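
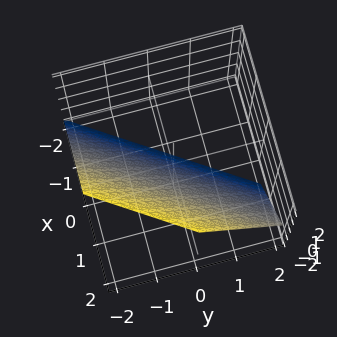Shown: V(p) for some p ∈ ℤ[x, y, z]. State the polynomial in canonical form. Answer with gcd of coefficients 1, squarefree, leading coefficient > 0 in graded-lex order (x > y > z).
Degree: the surface is flat (a plane), so deg p = 1.
From the axis intercepts and sections: one y-axis crossing is at y = -1; it crosses the z-axis at the gridline z = -1.
Putting this together gives p.

3*x - 2*y - 2*z - 2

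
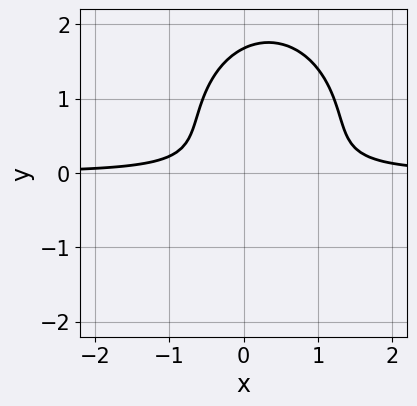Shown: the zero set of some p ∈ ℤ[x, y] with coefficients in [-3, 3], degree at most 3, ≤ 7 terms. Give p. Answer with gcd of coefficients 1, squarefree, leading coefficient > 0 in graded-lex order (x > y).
3*x^2*y + 2*y^3 - 2*x*y - 3*y^2 - 1

1. Degree: a generic line meets the curve in up to 3 points, so deg p = 3.
2. Reading off the gridlines: the curve avoids every integer x-axis point in the box.
3. Fitting integer coefficients to these (and the overall shape) gives p.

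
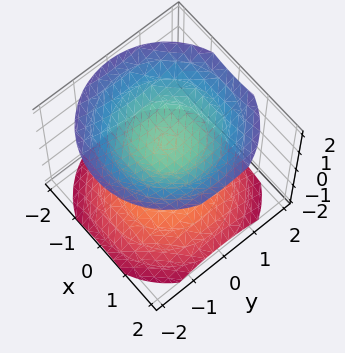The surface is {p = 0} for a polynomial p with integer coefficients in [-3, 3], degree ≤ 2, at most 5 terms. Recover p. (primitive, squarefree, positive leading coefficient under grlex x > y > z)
There are 2 components. They look like related sheets of one shape, so recover p as a whole.
Degree: two sheets facing apart; a quadric, so deg p = 2.
Symmetry: the z-axis is an axis of rotation, so x and y enter only as x² + y²; the z ↦ −z reflection is a symmetry, so z appears only in even powers.
Observable constraints: it misses every integer gridline on the x-axis; among the integer gridlines, it crosses the z-axis at z ∈ {-1, 1}.
Assembling these constraints gives the stated polynomial.

2*x^2 + 2*y^2 - 3*z^2 + 3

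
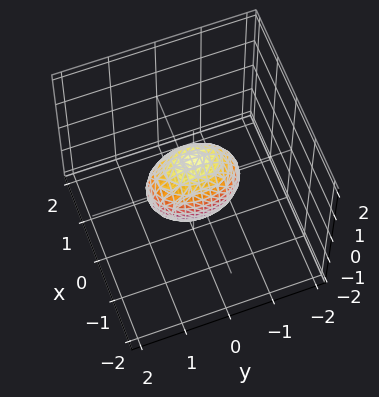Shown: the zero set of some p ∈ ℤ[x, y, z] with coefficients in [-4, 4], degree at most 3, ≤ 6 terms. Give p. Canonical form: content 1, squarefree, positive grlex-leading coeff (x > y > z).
2*x^2 + y^2 + z^2 - 1

(a) deg p = 2. A closed, bounded, convex surface; a quadric.
(b) Symmetries: the z ↦ −z reflection is a symmetry, so z appears only in even powers; mirror symmetry y ↦ −y ⇒ only even powers of y; mirror symmetry x ↦ −x ⇒ only even powers of x.
(c) Checking where it meets the axes: among the integer gridlines, it crosses the y-axis at y ∈ {-1, 1}; the z-axis gridline crossings are at z ∈ {-1, 1}.
(d) Together with the visible shape, these determine p as stated.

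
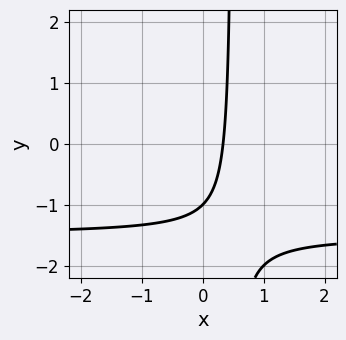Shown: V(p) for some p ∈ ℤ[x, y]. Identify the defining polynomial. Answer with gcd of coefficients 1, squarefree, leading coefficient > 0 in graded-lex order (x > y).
2*x*y + 3*x - y - 1

(a) The degree is 2 — the shape is more complex than any degree-1 curve.
(b) From the axis intercepts and sections: it meets the y-axis at y = -1 (among the integer gridlines).
(c) Assembling these constraints gives the stated polynomial.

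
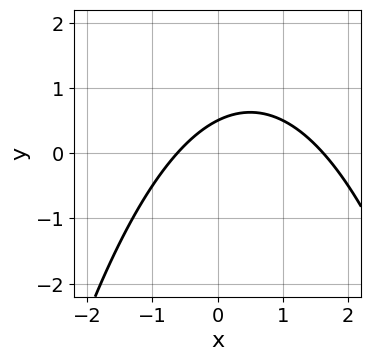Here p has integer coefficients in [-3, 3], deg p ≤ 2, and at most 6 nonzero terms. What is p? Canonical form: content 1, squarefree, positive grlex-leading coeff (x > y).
(a) The degree is 2 — a generic line meets the curve in up to 2 points.
(b) Matching integer coefficients to the picture gives p.

x^2 - x + 2*y - 1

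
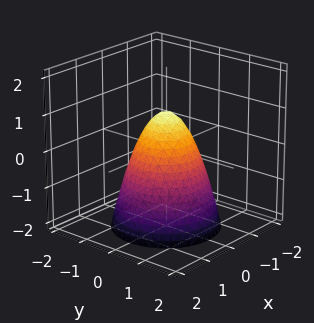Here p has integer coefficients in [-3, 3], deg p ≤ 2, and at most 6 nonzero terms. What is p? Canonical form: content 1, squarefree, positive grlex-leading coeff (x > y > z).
Degree: no degree-1 surface has this shape, so deg p = 2.
By symmetry, the z-axis is an axis of rotation, so x and y enter only as x² + y².
From the axis intercepts and sections: a circular section at z = -1 has radius between 1 and 2; one z-axis crossing is at z = 1.
Together with the visible shape, these determine p as stated.

3*x^2 + 3*y^2 + 2*z - 2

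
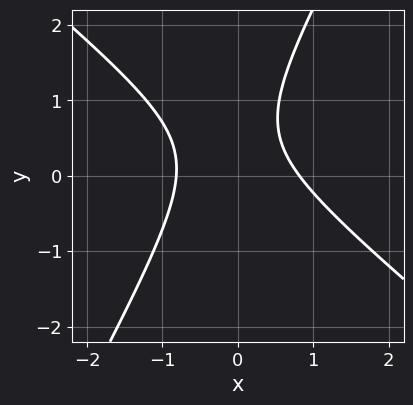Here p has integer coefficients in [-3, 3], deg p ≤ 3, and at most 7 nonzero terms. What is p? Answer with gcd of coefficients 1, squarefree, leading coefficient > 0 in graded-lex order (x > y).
The degree is 2 — no degree-1 curve has this shape.
Reading off the gridlines: it misses every integer gridline on the y-axis.
Assembling these constraints gives the stated polynomial.

3*x^2 + 2*x*y - 2*y^2 + 2*y - 2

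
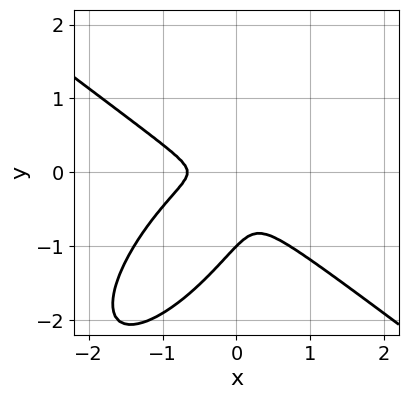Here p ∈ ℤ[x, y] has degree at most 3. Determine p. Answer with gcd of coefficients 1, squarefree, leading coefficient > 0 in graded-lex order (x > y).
1. The degree is 3 — no degree-2 curve has this shape.
2. Observable constraints: one y-axis crossing is at y = -1.
3. Putting this together gives p.

3*x^3 - 3*x*y^2 + 3*y^3 + 2*x^2 + 3*y^2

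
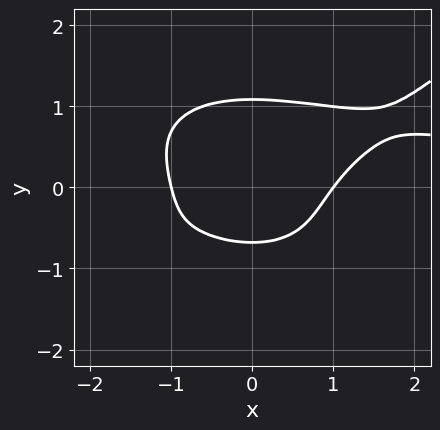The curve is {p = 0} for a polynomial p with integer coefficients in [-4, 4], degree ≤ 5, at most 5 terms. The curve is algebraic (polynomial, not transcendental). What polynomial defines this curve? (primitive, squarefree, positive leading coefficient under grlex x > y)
x^3*y - 3*y^4 - 2*x^2 + 2*y + 2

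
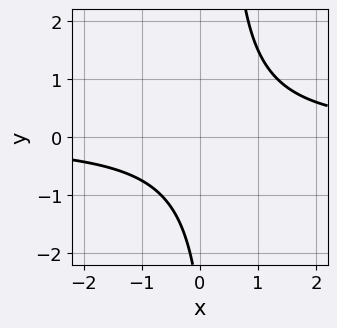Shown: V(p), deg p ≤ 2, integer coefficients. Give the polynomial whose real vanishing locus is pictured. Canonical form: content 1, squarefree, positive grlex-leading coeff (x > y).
3*x*y - y - 3

First, the degree is 2 — a generic line meets the curve in up to 2 points.
Then, from the visible intercepts: it misses every integer gridline on the y-axis; no x-intercept at any integer in the box.
Finally, fitting integer coefficients to these (and the overall shape) gives p.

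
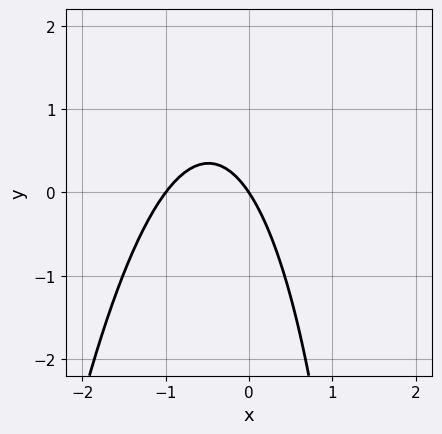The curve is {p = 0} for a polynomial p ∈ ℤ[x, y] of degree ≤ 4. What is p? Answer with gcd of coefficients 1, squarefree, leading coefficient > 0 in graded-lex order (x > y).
x^3 - 2*x^2 + x*y - 3*x - 2*y

The degree is 3 — a generic line meets the curve in up to 3 points.
From the axis intercepts and sections: one y-axis crossing is at y = 0; among the integer gridlines, it crosses the x-axis at x ∈ {-1, 0}.
Solving for integer coefficients yields p as stated.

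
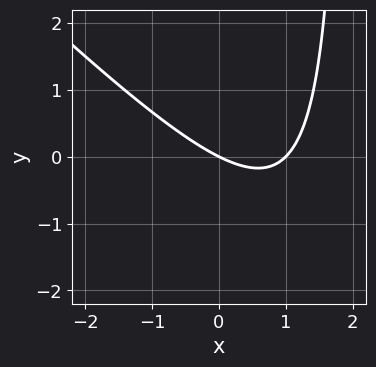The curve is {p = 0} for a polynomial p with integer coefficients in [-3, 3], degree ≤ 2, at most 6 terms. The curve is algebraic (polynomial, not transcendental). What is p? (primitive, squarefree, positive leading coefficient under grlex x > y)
1. The degree is 2 — a generic line meets the curve in up to 2 points.
2. Observable constraints: it crosses the y-axis at the gridline y = 0; the x-axis gridline crossings are at x ∈ {0, 1}.
3. Assembling these constraints gives the stated polynomial.

x^2 + x*y - x - 2*y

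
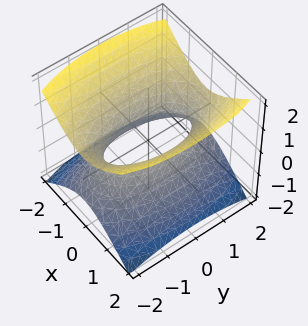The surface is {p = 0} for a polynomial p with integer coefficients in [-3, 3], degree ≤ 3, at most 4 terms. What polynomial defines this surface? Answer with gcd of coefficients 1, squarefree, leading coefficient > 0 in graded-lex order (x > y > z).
3*x^2 + y^2 - 3*z^2 - 2

1. deg p = 2.
2. Symmetries: it's symmetric under z → −z, forcing even powers of z; mirror symmetry x ↦ −x ⇒ only even powers of x; mirror symmetry y ↦ −y ⇒ only even powers of y.
3. From the axis intercepts and sections: it misses every integer gridline on the z-axis.
4. The integer polynomial consistent with all of this is the stated p.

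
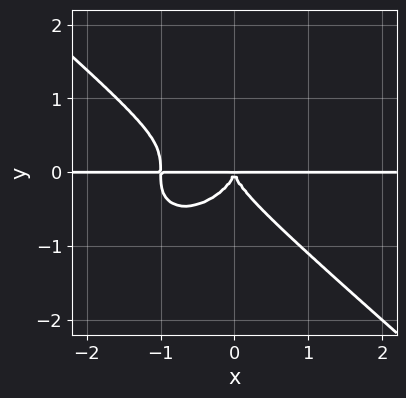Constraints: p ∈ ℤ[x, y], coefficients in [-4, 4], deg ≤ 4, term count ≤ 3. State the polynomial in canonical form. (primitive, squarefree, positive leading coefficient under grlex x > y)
2*x^3*y + 3*y^4 + 2*x^2*y

(a) deg p = 4. The shape is more complex than any degree-3 curve.
(b) Reading off the gridlines: every point of the x-axis in the box is on the curve.
(c) Matching integer coefficients to the picture gives p.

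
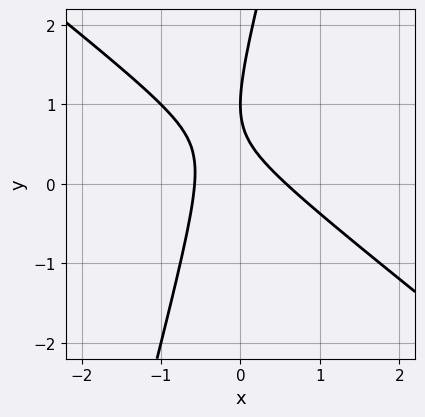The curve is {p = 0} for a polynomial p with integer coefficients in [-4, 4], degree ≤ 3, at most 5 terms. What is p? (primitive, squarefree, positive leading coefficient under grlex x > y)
First, the degree is 2 — no degree-1 curve has this shape.
Then, reading off the gridlines: it meets the y-axis at y = 1 (among the integer gridlines).
Finally, fitting integer coefficients to these (and the overall shape) gives p.

3*x^2 + 3*x*y - y^2 + 2*y - 1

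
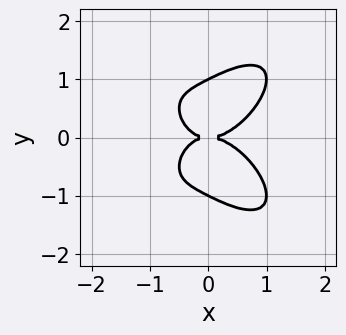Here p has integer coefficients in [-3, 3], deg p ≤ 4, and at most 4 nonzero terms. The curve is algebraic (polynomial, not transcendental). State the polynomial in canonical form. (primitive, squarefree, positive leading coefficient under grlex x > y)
Degree: the shape is more complex than any degree-3 curve, so deg p = 4.
Symmetries: it's symmetric under y → −y, forcing even powers of y.
Observable constraints: the y-axis gridline crossings are at y ∈ {-1, 0, 1}; one x-axis crossing is at x = 0.
The integer polynomial consistent with all of this is the stated p.

x^4 + y^4 - x*y^2 - y^2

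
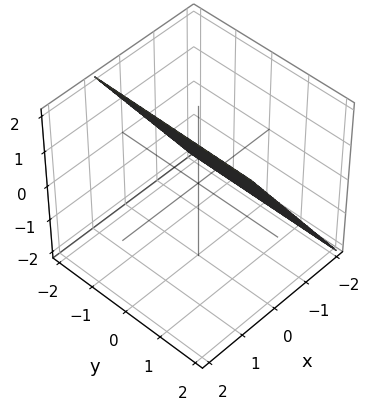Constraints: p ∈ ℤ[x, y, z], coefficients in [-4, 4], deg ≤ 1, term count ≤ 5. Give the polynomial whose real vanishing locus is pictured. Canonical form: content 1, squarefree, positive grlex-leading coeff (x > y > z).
3*x - 2*z + 2

1. Degree: every cross-section is a straight line — this is a plane, so deg p = 1.
2. Against the integer gridlines: one z-axis crossing is at z = 1; it misses every integer gridline on the y-axis.
3. The integer polynomial consistent with all of this is the stated p.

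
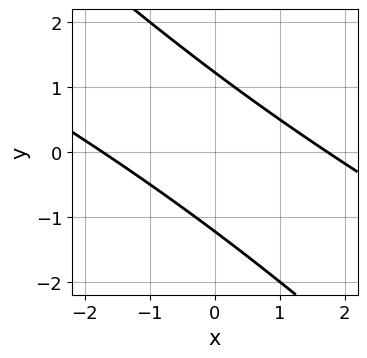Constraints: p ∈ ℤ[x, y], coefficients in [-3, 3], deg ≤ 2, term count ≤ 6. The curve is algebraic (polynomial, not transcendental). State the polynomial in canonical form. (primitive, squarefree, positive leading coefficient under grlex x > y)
x^2 + 3*x*y + 2*y^2 - 3

First, deg p = 2.
Finally, the integer polynomial consistent with all of this is the stated p.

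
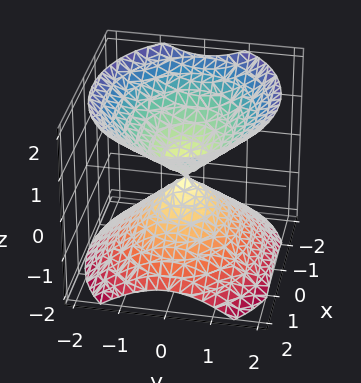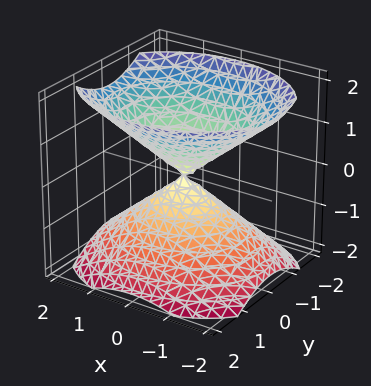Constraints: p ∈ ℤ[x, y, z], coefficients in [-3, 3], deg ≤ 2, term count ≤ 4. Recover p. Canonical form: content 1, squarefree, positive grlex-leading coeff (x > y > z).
First, there are 2 components.
Then, degree: a double cone through the origin; a quadric, so deg p = 2.
Then, symmetries: mirror symmetry y ↦ −y ⇒ only even powers of y; mirror symmetry x ↦ −x ⇒ only even powers of x; mirror symmetry z ↦ −z ⇒ only even powers of z.
Next, observable constraints: it crosses the y-axis at the gridline y = 0; it meets the z-axis at z = 0 (among the integer gridlines).
Finally, together with the visible shape, these determine p as stated.

2*x^2 + 3*y^2 - 3*z^2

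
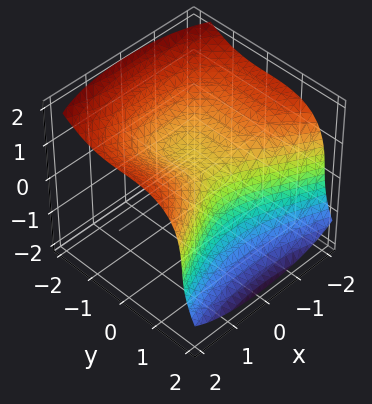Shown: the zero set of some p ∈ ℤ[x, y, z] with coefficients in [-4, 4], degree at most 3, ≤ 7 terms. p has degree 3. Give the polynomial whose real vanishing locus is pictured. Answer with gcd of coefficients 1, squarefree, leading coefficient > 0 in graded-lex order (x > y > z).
3*y^3 + 3*z^3 - 3*x^2 + 2*z - 2

First, the degree is 3 — no degree-2 surface has this shape.
Next, checking where it meets the axes: no x-intercept at any integer in the box.
Finally, these observations pin down the coefficients.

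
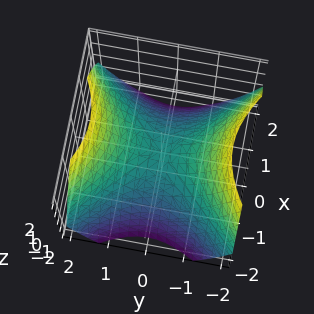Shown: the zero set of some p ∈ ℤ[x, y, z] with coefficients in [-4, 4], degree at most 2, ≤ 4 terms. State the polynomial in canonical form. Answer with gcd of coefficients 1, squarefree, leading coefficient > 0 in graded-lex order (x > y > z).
2*x^2 - 2*y^2 + 3*z

First, the degree is 2 — a hyperbolic paraboloid; a quadric.
Next, symmetries: it's symmetric under x → −x, forcing even powers of x; mirror symmetry y ↦ −y ⇒ only even powers of y.
Then, checking where it meets the axes: one y-axis crossing is at y = 0; it meets the z-axis at z = 0 (among the integer gridlines); one x-axis crossing is at x = 0.
Finally, the integer polynomial consistent with all of this is the stated p.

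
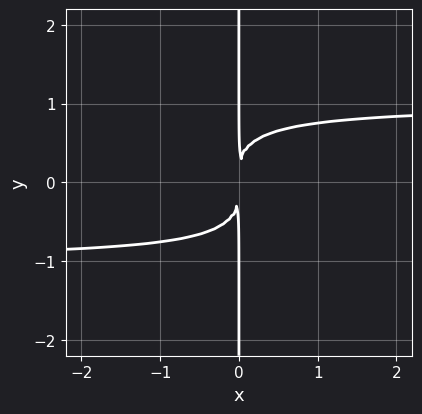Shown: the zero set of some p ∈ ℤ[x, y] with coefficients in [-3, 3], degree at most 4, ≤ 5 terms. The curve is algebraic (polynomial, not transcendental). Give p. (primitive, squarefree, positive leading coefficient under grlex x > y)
First, the degree is 4 — the shape is more complex than any degree-3 curve.
Then, against the integer gridlines: every point of the y-axis in the box is on the curve.
Finally, together with the visible shape, these determine p as stated.

x^2*y^2 + x*y^3 - x^2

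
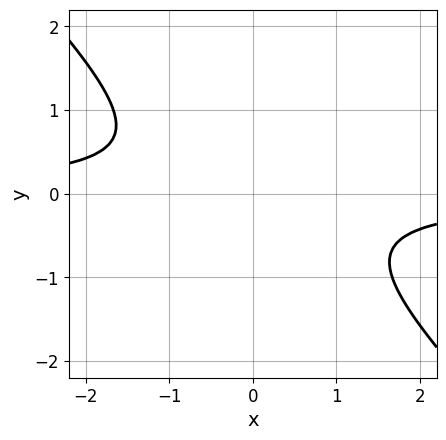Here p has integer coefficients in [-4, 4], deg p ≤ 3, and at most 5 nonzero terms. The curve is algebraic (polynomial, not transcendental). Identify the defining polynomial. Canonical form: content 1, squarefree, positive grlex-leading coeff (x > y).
3*x*y + 3*y^2 + 2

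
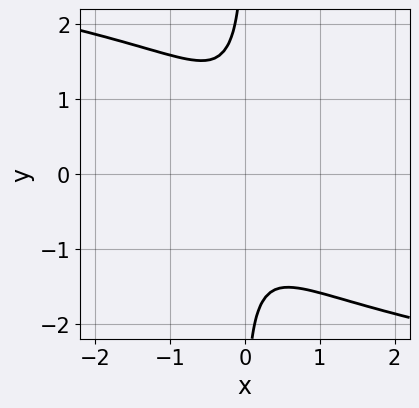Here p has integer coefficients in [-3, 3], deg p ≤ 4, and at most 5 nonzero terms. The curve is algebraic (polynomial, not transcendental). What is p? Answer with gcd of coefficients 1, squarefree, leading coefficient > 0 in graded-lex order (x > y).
(a) Degree: a generic line meets the curve in up to 4 points, so deg p = 4.
(b) Observable constraints: it misses every integer gridline on the y-axis; the curve avoids every integer x-axis point in the box.
(c) Matching integer coefficients to the picture gives p.

x*y^3 + 3*x^2 + 1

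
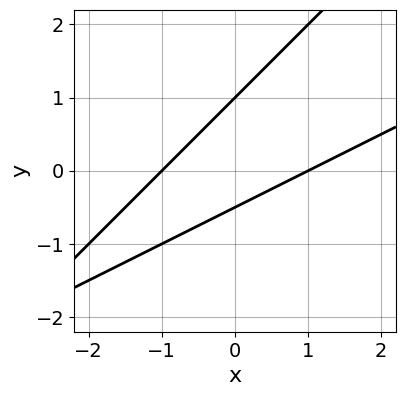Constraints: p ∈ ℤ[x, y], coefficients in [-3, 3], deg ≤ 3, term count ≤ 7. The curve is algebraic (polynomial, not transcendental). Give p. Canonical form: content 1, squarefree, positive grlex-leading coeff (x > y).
x^2 - 3*x*y + 2*y^2 - y - 1

First, the degree is 2 — a generic line meets the curve in up to 2 points.
Next, from the axis intercepts and sections: one y-axis crossing is at y = 1; among the integer gridlines, it crosses the x-axis at x ∈ {-1, 1}.
Finally, together with the visible shape, these determine p as stated.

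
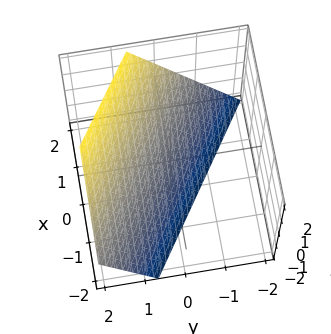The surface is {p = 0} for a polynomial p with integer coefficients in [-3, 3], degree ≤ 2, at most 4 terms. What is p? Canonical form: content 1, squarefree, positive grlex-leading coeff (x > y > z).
2*x + 3*y - 2*z - 2

(a) Degree: every cross-section is a straight line — this is a plane, so deg p = 1.
(b) From the visible intercepts: it meets the x-axis at x = 1 (among the integer gridlines); it meets the z-axis at z = -1 (among the integer gridlines).
(c) Assembling these constraints gives the stated polynomial.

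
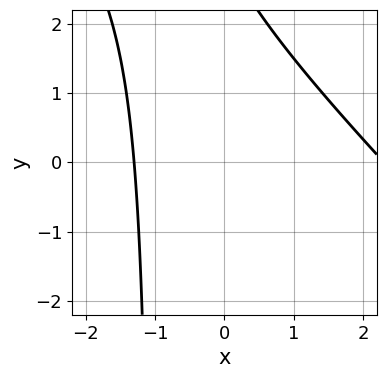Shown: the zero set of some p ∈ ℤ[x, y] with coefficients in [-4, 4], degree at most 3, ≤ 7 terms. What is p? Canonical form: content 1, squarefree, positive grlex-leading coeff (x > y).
x^2 + x*y - x + y - 3

The degree is 2 — no degree-1 curve has this shape.
Against the integer gridlines: it misses every integer gridline on the y-axis.
These observations pin down the coefficients.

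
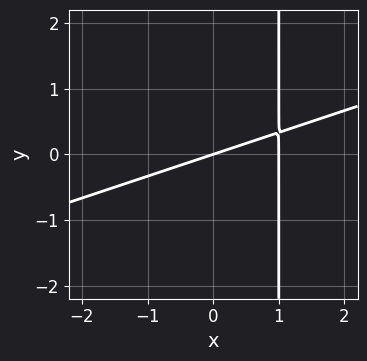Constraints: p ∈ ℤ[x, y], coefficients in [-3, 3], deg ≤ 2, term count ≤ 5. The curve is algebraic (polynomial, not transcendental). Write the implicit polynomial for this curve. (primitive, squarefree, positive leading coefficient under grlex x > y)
deg p = 2. A generic line meets the curve in up to 2 points.
Observable constraints: the x-axis gridline crossings are at x ∈ {0, 1}; it crosses the y-axis at the gridline y = 0.
Together with the visible shape, these determine p as stated.

x^2 - 3*x*y - x + 3*y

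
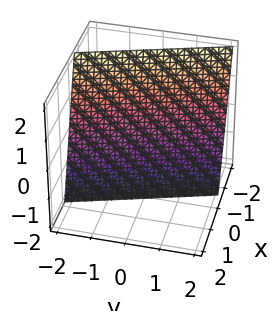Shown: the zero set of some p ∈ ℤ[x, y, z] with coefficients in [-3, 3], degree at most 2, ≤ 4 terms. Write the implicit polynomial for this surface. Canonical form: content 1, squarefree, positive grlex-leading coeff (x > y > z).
The degree is 1 — the surface is flat (a plane).
Against the integer gridlines: it meets the y-axis at y = -2 (among the integer gridlines); it meets the z-axis at z = -2 (among the integer gridlines).
Putting this together gives p.

3*x + y + z + 2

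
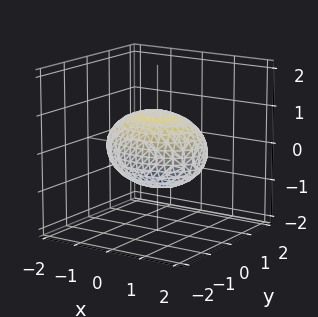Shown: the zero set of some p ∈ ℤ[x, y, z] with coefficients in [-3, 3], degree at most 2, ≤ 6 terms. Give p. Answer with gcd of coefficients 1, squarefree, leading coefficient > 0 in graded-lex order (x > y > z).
1. Degree: bounded and convex; a quadric, so deg p = 2.
2. Symmetries: the x ↦ −x reflection is a symmetry, so x appears only in even powers; the z ↦ −z reflection is a symmetry, so z appears only in even powers; it's symmetric under y → −y, forcing even powers of y.
3. From the visible intercepts: among the integer gridlines, it crosses the z-axis at z ∈ {-1, 1}; the y-axis gridline crossings are at y ∈ {-1, 1}.
4. Matching integer coefficients to the picture gives p.

x^2 + 2*y^2 + 2*z^2 - 2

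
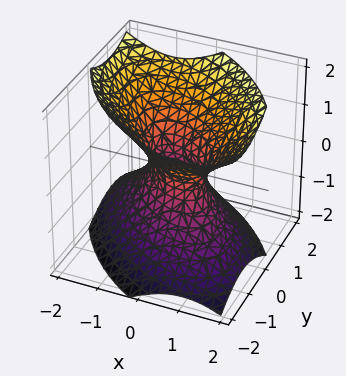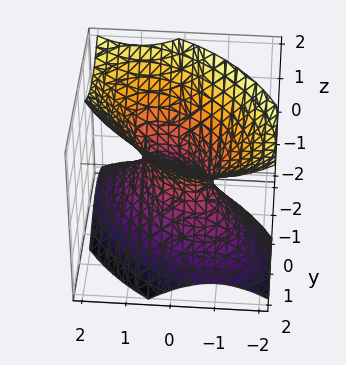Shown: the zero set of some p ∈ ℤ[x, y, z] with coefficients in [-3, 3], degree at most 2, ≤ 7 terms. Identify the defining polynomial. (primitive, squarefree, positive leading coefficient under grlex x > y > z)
2*x^2 + 2*x*y + 2*y^2 - 2*z^2 - 1

1. The degree is 2 — the shape is more complex than any degree-1 surface.
2. Reading off the gridlines: the surface avoids every integer z-axis point in the box.
3. Solving for integer coefficients yields p as stated.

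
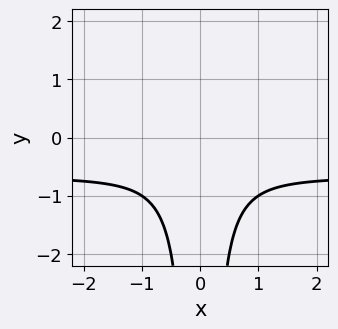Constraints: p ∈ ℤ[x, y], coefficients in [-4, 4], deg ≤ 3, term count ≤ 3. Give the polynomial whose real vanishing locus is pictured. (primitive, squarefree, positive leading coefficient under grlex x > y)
3*x^2*y + 2*x^2 + 1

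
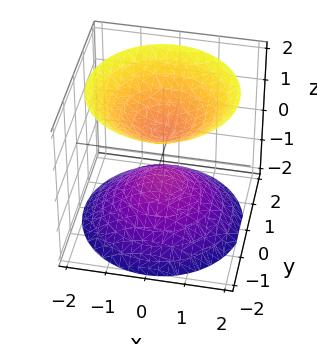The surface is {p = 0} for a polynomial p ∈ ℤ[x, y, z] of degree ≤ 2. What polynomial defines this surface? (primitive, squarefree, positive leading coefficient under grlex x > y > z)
I count 2 distinct pieces.
The degree is 2 — a generic line meets the surface in up to 2 points.
Symmetry: every cross-section ⟂ z is a circle, so x, y appear only via x² + y².
Against the integer gridlines: it misses every integer gridline on the y-axis; it misses every integer gridline on the x-axis; a circular section at z = 1 has radius between 0 and 1.
Assembling these constraints gives the stated polynomial.

2*x^2 + 2*y^2 - 2*z^2 + 1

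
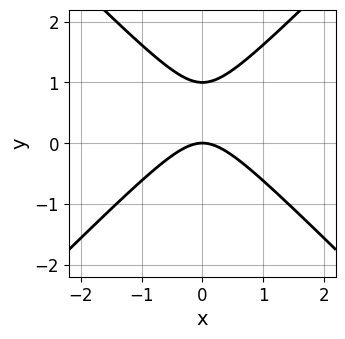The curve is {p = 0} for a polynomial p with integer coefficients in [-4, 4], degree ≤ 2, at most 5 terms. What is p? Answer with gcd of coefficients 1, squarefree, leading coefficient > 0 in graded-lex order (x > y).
First, deg p = 2.
Then, symmetries: it's symmetric under x → −x, forcing even powers of x.
Then, observable constraints: it crosses the x-axis at the gridline x = 0; the y-axis gridline crossings are at y ∈ {0, 1}.
Finally, solving for integer coefficients yields p as stated.

x^2 - y^2 + y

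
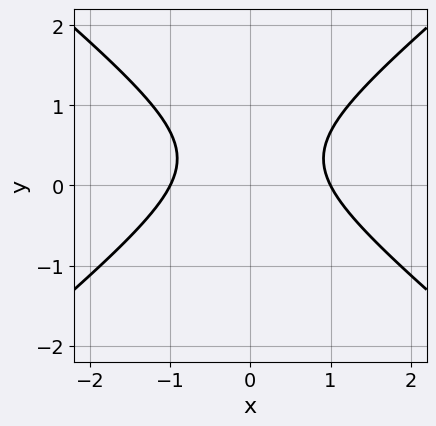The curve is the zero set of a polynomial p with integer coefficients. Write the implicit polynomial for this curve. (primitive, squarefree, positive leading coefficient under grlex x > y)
2*x^2 - 3*y^2 + 2*y - 2

(a) The degree is 2 — no degree-1 curve has this shape.
(b) Symmetries: it's symmetric under x → −x, forcing even powers of x.
(c) Reading off the gridlines: it misses every integer gridline on the y-axis; the x-axis gridline crossings are at x ∈ {-1, 1}.
(d) These observations pin down the coefficients.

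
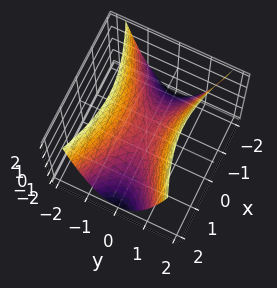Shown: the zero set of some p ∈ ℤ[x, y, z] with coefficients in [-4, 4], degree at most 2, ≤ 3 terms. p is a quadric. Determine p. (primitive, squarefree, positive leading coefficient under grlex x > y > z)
x^2 - 3*y^2 + 2*z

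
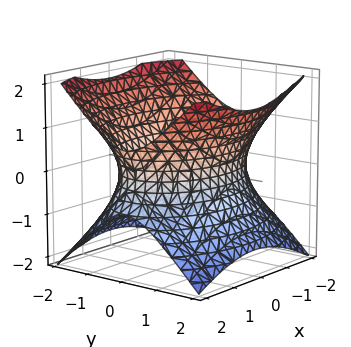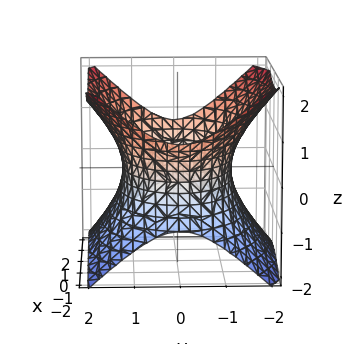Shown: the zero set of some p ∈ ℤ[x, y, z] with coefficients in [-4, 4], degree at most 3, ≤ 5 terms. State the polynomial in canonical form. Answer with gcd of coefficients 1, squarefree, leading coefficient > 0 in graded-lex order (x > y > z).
x^2 + 2*y^2 - 2*z^2 - 3

First, degree: one connected sheet with a waist; a quadric, so deg p = 2.
Then, symmetries: it's symmetric under y → −y, forcing even powers of y; it's symmetric under x → −x, forcing even powers of x; mirror symmetry z ↦ −z ⇒ only even powers of z.
Next, from the axis intercepts and sections: it misses every integer gridline on the z-axis.
Finally, assembling these constraints gives the stated polynomial.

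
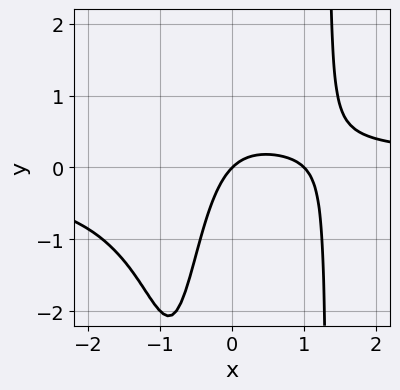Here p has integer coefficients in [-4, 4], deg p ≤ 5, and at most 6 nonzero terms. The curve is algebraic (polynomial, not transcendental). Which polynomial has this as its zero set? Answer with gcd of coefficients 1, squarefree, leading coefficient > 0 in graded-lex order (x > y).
x^3*y - x^2 - x*y + x - y

The degree is 4 — a generic line meets the curve in up to 4 points.
Checking where it meets the axes: one y-axis crossing is at y = 0; the x-axis gridline crossings are at x ∈ {0, 1}.
The integer polynomial consistent with all of this is the stated p.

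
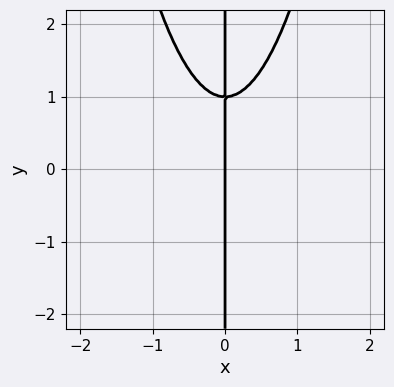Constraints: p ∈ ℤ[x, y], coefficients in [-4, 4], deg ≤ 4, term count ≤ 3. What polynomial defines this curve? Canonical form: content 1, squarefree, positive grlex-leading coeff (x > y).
3*x^3 - 2*x*y + 2*x

Degree: no degree-2 curve has this shape, so deg p = 3.
From the visible intercepts: every point of the y-axis in the box is on the curve; one x-axis crossing is at x = 0.
Together with the visible shape, these determine p as stated.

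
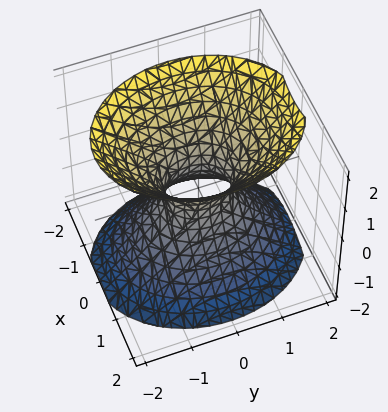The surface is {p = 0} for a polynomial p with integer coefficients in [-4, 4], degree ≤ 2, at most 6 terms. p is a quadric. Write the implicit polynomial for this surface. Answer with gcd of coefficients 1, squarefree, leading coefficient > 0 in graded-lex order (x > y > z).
3*x^2 + 2*y^2 - 2*z^2 - 1

First, degree: one connected sheet with a waist; a quadric, so deg p = 2.
Next, symmetries: mirror symmetry x ↦ −x ⇒ only even powers of x; it's symmetric under z → −z, forcing even powers of z; mirror symmetry y ↦ −y ⇒ only even powers of y.
Then, against the integer gridlines: it misses every integer gridline on the z-axis.
Finally, the integer polynomial consistent with all of this is the stated p.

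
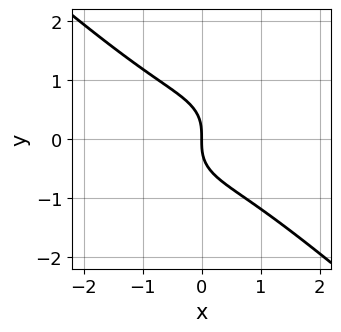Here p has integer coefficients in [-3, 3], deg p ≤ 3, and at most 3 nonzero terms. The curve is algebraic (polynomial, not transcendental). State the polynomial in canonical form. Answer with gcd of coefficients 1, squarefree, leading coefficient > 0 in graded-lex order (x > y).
First, the degree is 3 — no degree-2 curve has this shape.
Then, against the integer gridlines: one y-axis crossing is at y = 0; it crosses the x-axis at the gridline x = 0.
Finally, assembling these constraints gives the stated polynomial.

2*x^3 + 3*y^3 + 3*x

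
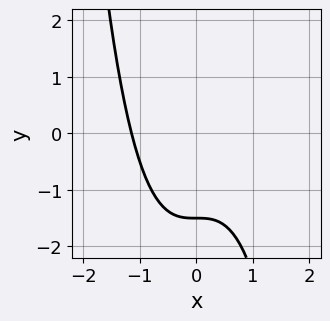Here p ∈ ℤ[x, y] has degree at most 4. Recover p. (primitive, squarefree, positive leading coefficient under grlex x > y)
Degree: a generic line meets the curve in up to 3 points, so deg p = 3.
The integer polynomial consistent with all of this is the stated p.

2*x^3 + 2*y + 3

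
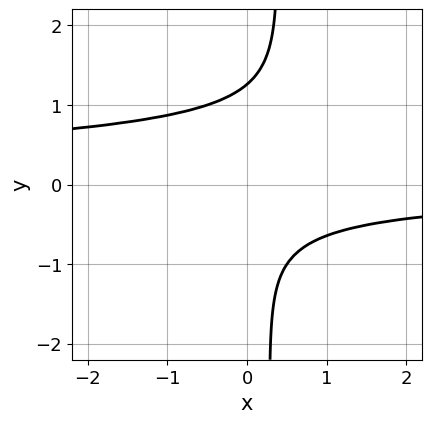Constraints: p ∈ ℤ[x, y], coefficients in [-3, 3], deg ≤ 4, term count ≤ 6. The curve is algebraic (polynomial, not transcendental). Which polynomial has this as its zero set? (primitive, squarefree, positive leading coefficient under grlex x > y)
1. Degree: no degree-3 curve has this shape, so deg p = 4.
2. Reading off the gridlines: no x-intercept at any integer in the box.
3. Solving for integer coefficients yields p as stated.

3*x*y^3 - 2*x*y^2 - y^3 + x*y + 2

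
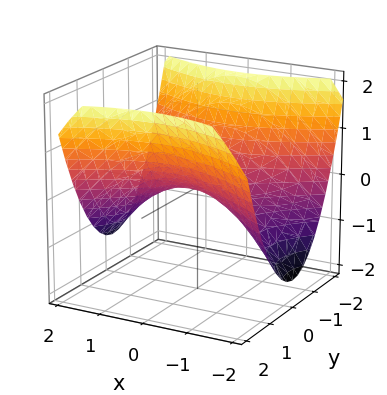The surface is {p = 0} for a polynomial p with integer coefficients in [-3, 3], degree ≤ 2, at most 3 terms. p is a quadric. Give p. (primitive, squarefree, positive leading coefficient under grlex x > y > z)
x^2 - 2*y^2 + 3*z

First, the degree is 2 — a saddle surface; a quadric.
Next, symmetries: the y ↦ −y reflection is a symmetry, so y appears only in even powers; the x ↦ −x reflection is a symmetry, so x appears only in even powers.
Then, against the integer gridlines: it meets the x-axis at x = 0 (among the integer gridlines); it meets the y-axis at y = 0 (among the integer gridlines); it meets the z-axis at z = 0 (among the integer gridlines).
Finally, the integer polynomial consistent with all of this is the stated p.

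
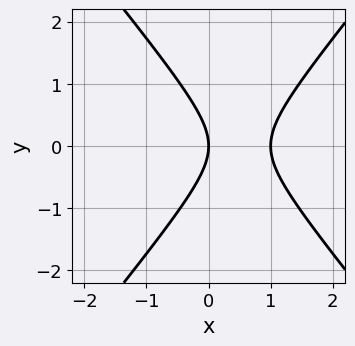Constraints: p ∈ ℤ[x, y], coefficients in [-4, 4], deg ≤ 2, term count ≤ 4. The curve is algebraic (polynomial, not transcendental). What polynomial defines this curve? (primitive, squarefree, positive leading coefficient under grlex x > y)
First, degree: the shape is more complex than any degree-1 curve, so deg p = 2.
Then, symmetries: the y ↦ −y reflection is a symmetry, so y appears only in even powers.
Then, checking where it meets the axes: among the integer gridlines, it crosses the x-axis at x ∈ {0, 1}; it meets the y-axis at y = 0 (among the integer gridlines).
Finally, the integer polynomial consistent with all of this is the stated p.

3*x^2 - 2*y^2 - 3*x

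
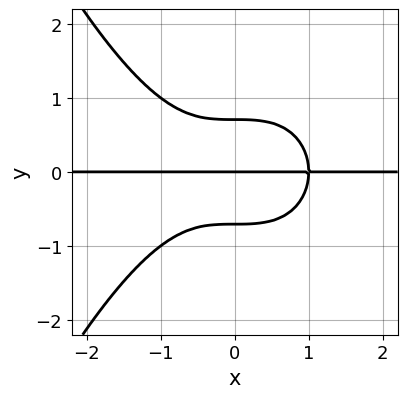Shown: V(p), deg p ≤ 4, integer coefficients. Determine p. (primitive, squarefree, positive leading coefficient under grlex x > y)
1. The degree is 4 — the shape is more complex than any degree-3 curve.
2. Reading off the gridlines: every point of the x-axis in the box is on the curve; it crosses the y-axis at the gridline y = 0.
3. Together with the visible shape, these determine p as stated.

x^3*y + 2*y^3 - y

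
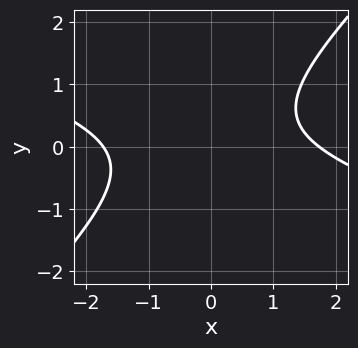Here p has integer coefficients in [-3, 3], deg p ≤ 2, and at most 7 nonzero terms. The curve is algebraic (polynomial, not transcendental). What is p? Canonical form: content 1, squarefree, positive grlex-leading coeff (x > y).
x^2 + 2*x*y - 3*y^2 + y - 3

The degree is 2 — a generic line meets the curve in up to 2 points.
Against the integer gridlines: the curve avoids every integer y-axis point in the box.
These observations pin down the coefficients.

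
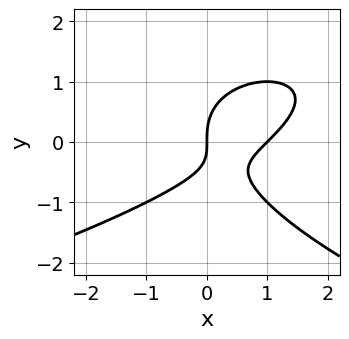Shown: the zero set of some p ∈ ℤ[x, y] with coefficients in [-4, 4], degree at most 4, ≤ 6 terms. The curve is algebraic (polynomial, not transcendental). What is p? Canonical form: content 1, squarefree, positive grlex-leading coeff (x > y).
y^3 + x^2 - x*y - x

First, deg p = 3.
Then, from the axis intercepts and sections: it crosses the y-axis at the gridline y = 0; among the integer gridlines, it crosses the x-axis at x ∈ {0, 1}.
Finally, matching integer coefficients to the picture gives p.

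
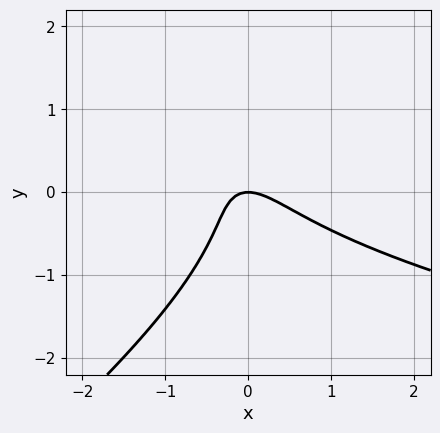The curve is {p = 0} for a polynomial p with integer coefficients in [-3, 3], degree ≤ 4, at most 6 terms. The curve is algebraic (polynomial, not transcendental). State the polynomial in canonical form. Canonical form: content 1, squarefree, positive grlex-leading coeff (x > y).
2*x*y^2 - 3*y^3 - 3*x^2 - 3*x*y - 2*y

1. deg p = 3.
2. From the visible intercepts: it crosses the y-axis at the gridline y = 0; one x-axis crossing is at x = 0.
3. Matching integer coefficients to the picture gives p.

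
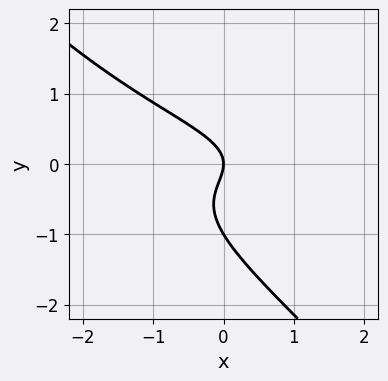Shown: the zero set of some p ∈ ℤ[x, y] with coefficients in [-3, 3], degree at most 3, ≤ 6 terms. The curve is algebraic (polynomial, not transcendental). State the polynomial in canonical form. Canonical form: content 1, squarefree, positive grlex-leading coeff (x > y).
3*x*y^2 + 3*y^3 + 3*y^2 + 2*x

1. The degree is 3 — no degree-2 curve has this shape.
2. Reading off the gridlines: the y-axis gridline crossings are at y ∈ {-1, 0}; it crosses the x-axis at the gridline x = 0.
3. The integer polynomial consistent with all of this is the stated p.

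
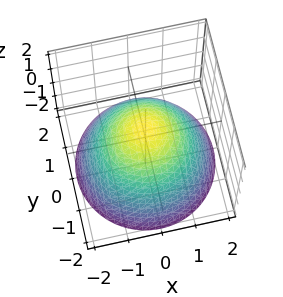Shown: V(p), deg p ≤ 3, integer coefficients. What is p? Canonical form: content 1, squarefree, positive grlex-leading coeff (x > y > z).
First, deg p = 2. The shape is more complex than any degree-1 surface.
Then, by symmetry, the surface is invariant under rotation about z: p = q(x² + y², z).
Then, reading off the gridlines: among the integer gridlines, it crosses the x-axis at x ∈ {-1, 1}; among the integer gridlines, it crosses the y-axis at y ∈ {-1, 1}.
Finally, putting this together gives p.

2*x^2 + 2*y^2 + 3*z - 2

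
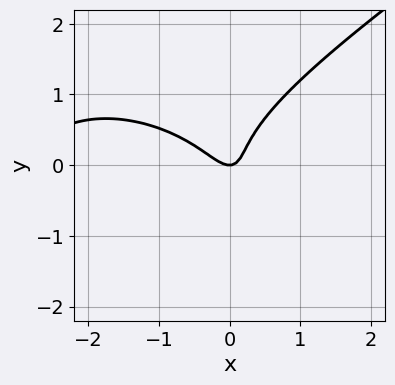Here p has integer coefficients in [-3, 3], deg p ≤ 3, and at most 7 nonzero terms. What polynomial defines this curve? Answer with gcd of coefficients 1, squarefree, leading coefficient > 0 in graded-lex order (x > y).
x^3 - 3*y^3 + 3*x^2 + 2*x*y - y

(a) deg p = 3. The shape is more complex than any degree-2 curve.
(b) Observable constraints: one x-axis crossing is at x = 0; one y-axis crossing is at y = 0.
(c) Together with the visible shape, these determine p as stated.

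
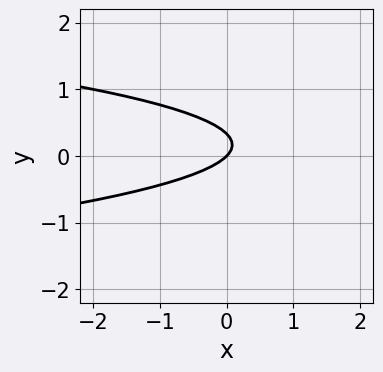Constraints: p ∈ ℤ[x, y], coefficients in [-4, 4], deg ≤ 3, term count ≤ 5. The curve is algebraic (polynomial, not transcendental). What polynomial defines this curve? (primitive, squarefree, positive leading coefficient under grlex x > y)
3*y^2 + x - y

(a) deg p = 2. The shape is more complex than any degree-1 curve.
(b) Reading off the gridlines: it crosses the y-axis at the gridline y = 0; one x-axis crossing is at x = 0.
(c) The integer polynomial consistent with all of this is the stated p.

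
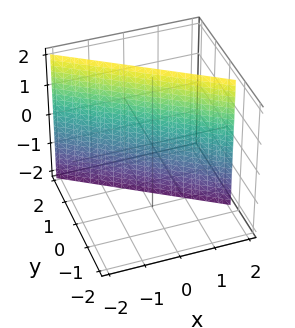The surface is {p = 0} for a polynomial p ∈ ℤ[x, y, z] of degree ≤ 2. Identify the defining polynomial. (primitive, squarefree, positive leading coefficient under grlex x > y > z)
2*x + 3*y - 2

Degree: the surface is flat (a plane), so deg p = 1.
From the visible intercepts: the surface avoids every integer z-axis point in the box; it meets the x-axis at x = 1 (among the integer gridlines).
These observations pin down the coefficients.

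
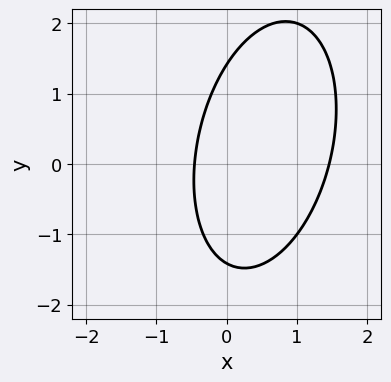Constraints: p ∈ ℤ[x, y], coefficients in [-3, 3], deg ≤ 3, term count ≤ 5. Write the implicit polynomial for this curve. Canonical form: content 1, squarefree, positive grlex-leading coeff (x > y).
3*x^2 - x*y + y^2 - 3*x - 2

1. deg p = 2. A generic line meets the curve in up to 2 points.
2. Solving for integer coefficients yields p as stated.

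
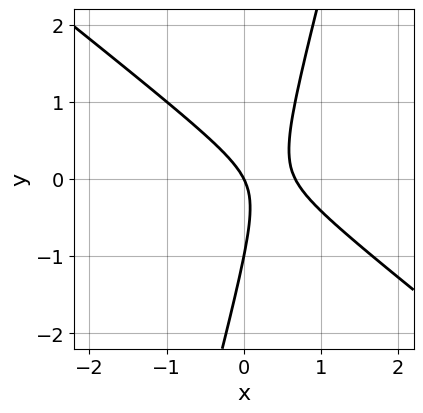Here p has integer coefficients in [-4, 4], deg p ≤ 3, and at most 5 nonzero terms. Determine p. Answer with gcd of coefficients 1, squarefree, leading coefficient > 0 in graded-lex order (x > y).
3*x^2 + 3*x*y - y^2 - 2*x - y

The degree is 2 — no degree-1 curve has this shape.
From the visible intercepts: the y-axis gridline crossings are at y ∈ {-1, 0}; it meets the x-axis at x = 0 (among the integer gridlines).
Fitting integer coefficients to these (and the overall shape) gives p.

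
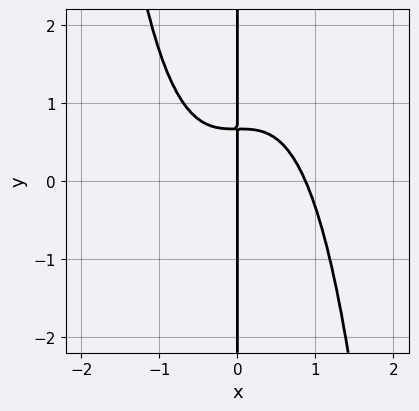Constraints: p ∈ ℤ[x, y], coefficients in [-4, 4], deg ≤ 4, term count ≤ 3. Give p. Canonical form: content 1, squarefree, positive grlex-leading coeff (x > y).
3*x^4 + 3*x*y - 2*x

First, deg p = 4. A generic line meets the curve in up to 4 points.
Then, reading off the gridlines: the visible y-axis segment lies entirely on the curve; it crosses the x-axis at the gridline x = 0.
Finally, together with the visible shape, these determine p as stated.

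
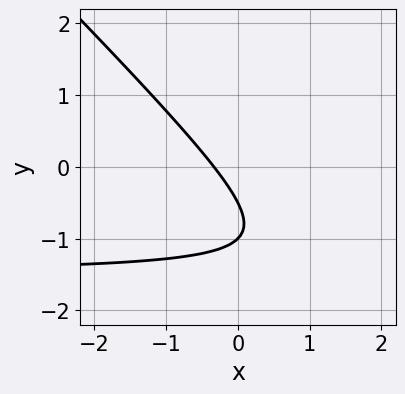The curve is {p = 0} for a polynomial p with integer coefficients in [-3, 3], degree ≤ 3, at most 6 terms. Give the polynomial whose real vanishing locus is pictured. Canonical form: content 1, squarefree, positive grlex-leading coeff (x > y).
2*x*y + 2*y^2 + 3*x + 3*y + 1

1. deg p = 2. No degree-1 curve has this shape.
2. Observable constraints: it crosses the y-axis at the gridline y = -1.
3. Together with the visible shape, these determine p as stated.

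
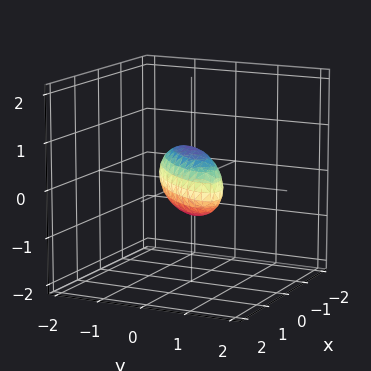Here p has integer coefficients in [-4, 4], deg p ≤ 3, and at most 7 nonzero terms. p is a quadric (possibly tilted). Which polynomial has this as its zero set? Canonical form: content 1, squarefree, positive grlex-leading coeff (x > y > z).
(a) deg p = 2.
(b) Matching integer coefficients to the picture gives p.

2*x^2 - 3*x*y + 2*y^2 + 2*z^2 - 1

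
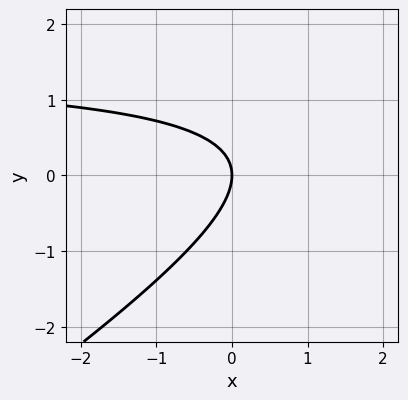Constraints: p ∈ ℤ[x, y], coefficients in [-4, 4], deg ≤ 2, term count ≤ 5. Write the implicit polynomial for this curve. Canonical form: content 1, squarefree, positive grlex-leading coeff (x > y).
2*x*y - 3*y^2 - 3*x

First, deg p = 2. The shape is more complex than any degree-1 curve.
Next, against the integer gridlines: it crosses the x-axis at the gridline x = 0; it crosses the y-axis at the gridline y = 0.
Finally, putting this together gives p.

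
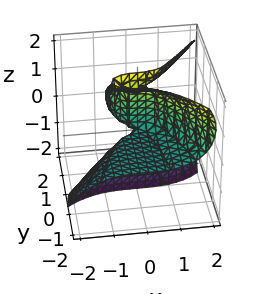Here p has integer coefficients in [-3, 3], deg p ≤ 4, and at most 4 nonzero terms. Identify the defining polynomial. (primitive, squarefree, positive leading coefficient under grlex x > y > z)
The degree is 3 — no degree-2 surface has this shape.
From the visible intercepts: every point of the z-axis in the box is on the surface; it meets the x-axis at x = 0 (among the integer gridlines); every point of the y-axis in the box is on the surface.
Solving for integer coefficients yields p as stated.

x^3 - y^2*z - 2*y*z^2 + 3*y*z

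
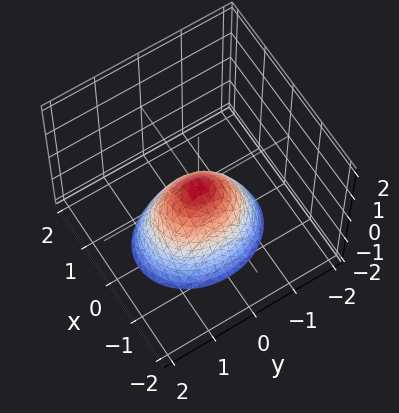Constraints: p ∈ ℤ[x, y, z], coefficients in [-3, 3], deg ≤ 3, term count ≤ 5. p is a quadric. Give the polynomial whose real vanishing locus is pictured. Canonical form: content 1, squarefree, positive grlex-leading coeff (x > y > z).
3*x^2 + 2*y^2 + 2*z

(a) The degree is 2 — a paraboloid; a quadric.
(b) Symmetries: mirror symmetry x ↦ −x ⇒ only even powers of x; mirror symmetry y ↦ −y ⇒ only even powers of y.
(c) Observable constraints: one z-axis crossing is at z = 0; it meets the x-axis at x = 0 (among the integer gridlines); it crosses the y-axis at the gridline y = 0.
(d) Putting this together gives p.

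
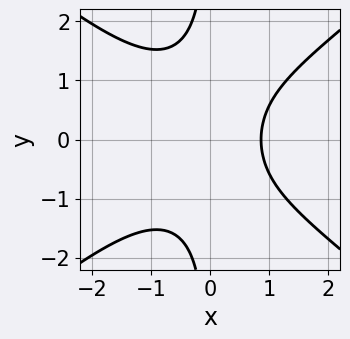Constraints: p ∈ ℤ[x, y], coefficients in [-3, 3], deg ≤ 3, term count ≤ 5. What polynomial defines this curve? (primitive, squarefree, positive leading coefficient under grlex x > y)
1. deg p = 3.
2. Symmetries: the y ↦ −y reflection is a symmetry, so y appears only in even powers.
3. From the visible intercepts: it misses every integer gridline on the y-axis.
4. Putting this together gives p.

2*x^3 - 3*x*y^2 + 2*x - 3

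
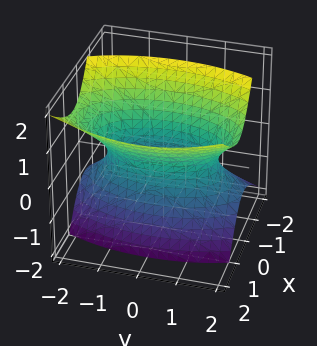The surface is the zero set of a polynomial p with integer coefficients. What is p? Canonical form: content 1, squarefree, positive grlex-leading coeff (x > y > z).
First, the degree is 2 — a generic line meets the surface in up to 2 points.
Next, from the visible intercepts: no z-intercept at any integer in the box.
Finally, putting this together gives p.

3*x^2 - 2*x*z + y^2 - 2*z^2 - 2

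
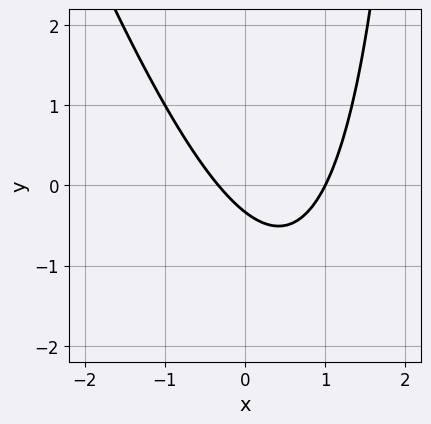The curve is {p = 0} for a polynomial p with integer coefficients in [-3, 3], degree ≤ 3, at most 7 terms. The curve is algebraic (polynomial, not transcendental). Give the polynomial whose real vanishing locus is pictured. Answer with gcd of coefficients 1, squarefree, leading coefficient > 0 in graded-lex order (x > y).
First, deg p = 2. No degree-1 curve has this shape.
Then, observable constraints: it meets the x-axis at x = 1 (among the integer gridlines).
Finally, matching integer coefficients to the picture gives p.

3*x^2 + x*y - 2*x - 3*y - 1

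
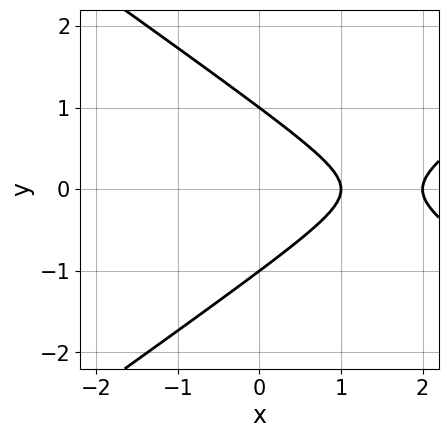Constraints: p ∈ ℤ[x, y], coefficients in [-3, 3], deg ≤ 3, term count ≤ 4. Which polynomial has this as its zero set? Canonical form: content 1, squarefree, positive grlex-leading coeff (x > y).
x^2 - 2*y^2 - 3*x + 2

1. deg p = 2. No degree-1 curve has this shape.
2. Symmetries: it's symmetric under y → −y, forcing even powers of y.
3. Reading off the gridlines: among the integer gridlines, it crosses the x-axis at x ∈ {1, 2}; among the integer gridlines, it crosses the y-axis at y ∈ {-1, 1}.
4. Fitting integer coefficients to these (and the overall shape) gives p.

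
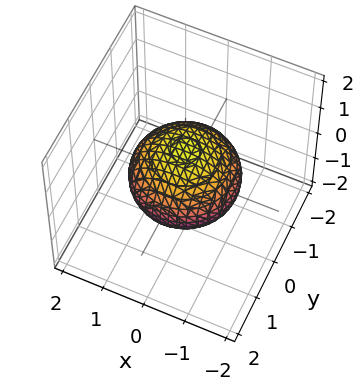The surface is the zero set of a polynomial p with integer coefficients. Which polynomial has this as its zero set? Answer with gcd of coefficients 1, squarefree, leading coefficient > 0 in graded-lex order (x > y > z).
2*x^2 + 2*y^2 + 3*z^2 - 3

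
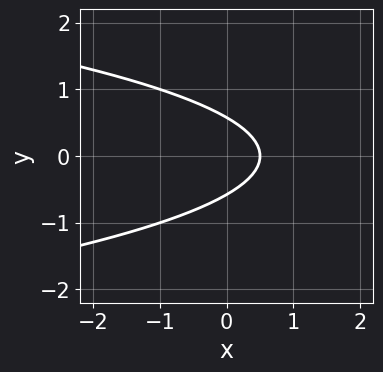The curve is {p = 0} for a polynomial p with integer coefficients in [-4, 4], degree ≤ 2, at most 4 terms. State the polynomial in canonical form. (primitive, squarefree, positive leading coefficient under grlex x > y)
First, the degree is 2 — a generic line meets the curve in up to 2 points.
Then, symmetries: mirror symmetry y ↦ −y ⇒ only even powers of y.
Finally, the integer polynomial consistent with all of this is the stated p.

3*y^2 + 2*x - 1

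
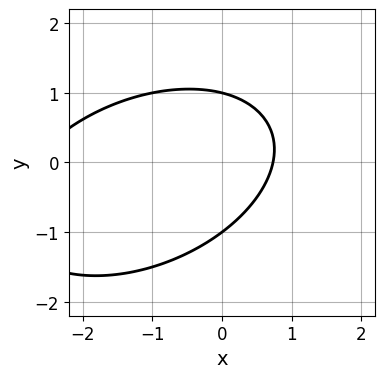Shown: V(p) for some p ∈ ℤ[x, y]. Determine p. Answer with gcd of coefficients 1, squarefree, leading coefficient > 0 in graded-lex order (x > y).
(a) deg p = 2. A generic line meets the curve in up to 2 points.
(b) Observable constraints: among the integer gridlines, it crosses the y-axis at y ∈ {-1, 1}.
(c) Together with the visible shape, these determine p as stated.

x^2 - x*y + 2*y^2 + 2*x - 2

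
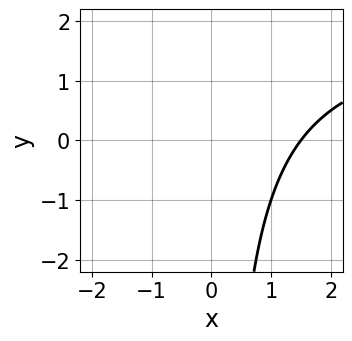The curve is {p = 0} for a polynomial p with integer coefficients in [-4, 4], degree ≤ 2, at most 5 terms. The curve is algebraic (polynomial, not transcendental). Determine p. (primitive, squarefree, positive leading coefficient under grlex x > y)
x*y - 2*x + 3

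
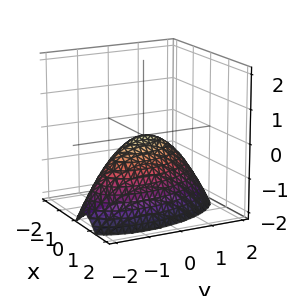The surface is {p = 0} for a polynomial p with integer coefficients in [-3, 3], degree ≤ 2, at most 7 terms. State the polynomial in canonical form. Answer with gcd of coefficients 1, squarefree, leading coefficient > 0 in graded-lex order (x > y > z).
3*x^2 + x*y + x*z + y^2 + 2*z

(a) The degree is 2 — a generic line meets the surface in up to 2 points.
(b) Checking where it meets the axes: it meets the y-axis at y = 0 (among the integer gridlines); one x-axis crossing is at x = 0.
(c) Fitting integer coefficients to these (and the overall shape) gives p.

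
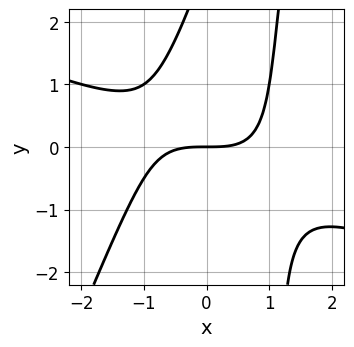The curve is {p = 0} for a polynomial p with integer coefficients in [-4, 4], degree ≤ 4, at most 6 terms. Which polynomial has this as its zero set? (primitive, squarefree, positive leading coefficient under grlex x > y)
The degree is 3 — no degree-2 curve has this shape.
From the axis intercepts and sections: it meets the y-axis at y = 0 (among the integer gridlines); it meets the x-axis at x = 0 (among the integer gridlines).
Together with the visible shape, these determine p as stated.

x^3 + 2*x^2*y - x*y^2 + y^2 - 3*y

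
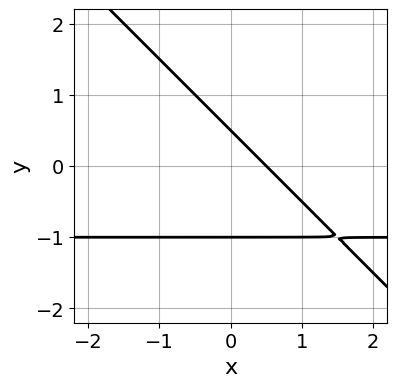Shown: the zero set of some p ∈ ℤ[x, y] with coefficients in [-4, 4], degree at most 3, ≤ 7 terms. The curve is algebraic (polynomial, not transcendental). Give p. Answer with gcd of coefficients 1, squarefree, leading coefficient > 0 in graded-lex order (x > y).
The degree is 2 — no degree-1 curve has this shape.
Checking where it meets the axes: one y-axis crossing is at y = -1.
Assembling these constraints gives the stated polynomial.

2*x*y + 2*y^2 + 2*x + y - 1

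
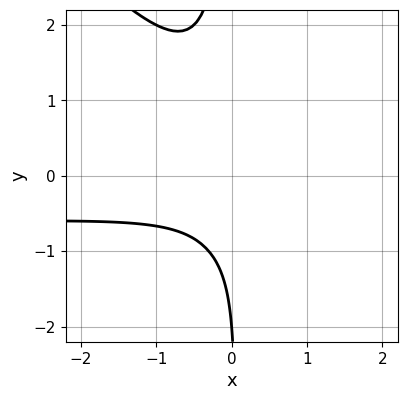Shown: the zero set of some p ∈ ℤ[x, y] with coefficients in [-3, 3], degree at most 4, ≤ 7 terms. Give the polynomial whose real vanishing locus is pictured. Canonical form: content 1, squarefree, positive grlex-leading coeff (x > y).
Degree: no degree-2 curve has this shape, so deg p = 3.
Against the integer gridlines: it misses every integer gridline on the x-axis; one y-axis crossing is at y = -2.
Putting this together gives p.

3*x^2*y + 3*x*y^2 + 2*x^2 + y + 2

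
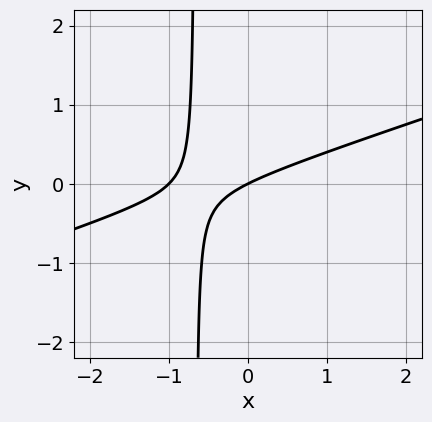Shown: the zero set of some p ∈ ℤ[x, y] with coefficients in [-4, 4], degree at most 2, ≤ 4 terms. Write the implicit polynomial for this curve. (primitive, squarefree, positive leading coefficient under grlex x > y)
First, deg p = 2. No degree-1 curve has this shape.
Then, from the visible intercepts: the x-axis gridline crossings are at x ∈ {-1, 0}; it crosses the y-axis at the gridline y = 0.
Finally, assembling these constraints gives the stated polynomial.

x^2 - 3*x*y + x - 2*y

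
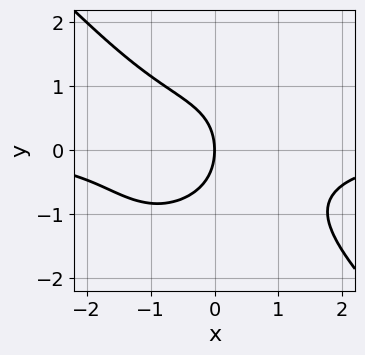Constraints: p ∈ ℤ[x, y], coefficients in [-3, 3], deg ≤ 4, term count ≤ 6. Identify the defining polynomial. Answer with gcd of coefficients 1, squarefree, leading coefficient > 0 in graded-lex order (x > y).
x^3*y + y^4 + y^2 + 2*x

The degree is 4 — the shape is more complex than any degree-3 curve.
Against the integer gridlines: it meets the x-axis at x = 0 (among the integer gridlines); one y-axis crossing is at y = 0.
Fitting integer coefficients to these (and the overall shape) gives p.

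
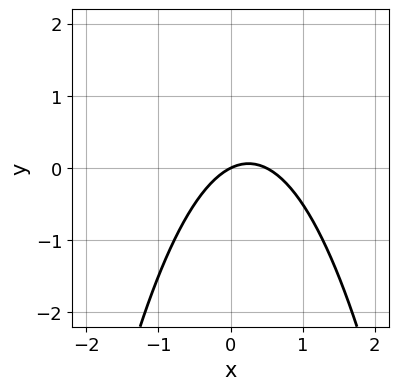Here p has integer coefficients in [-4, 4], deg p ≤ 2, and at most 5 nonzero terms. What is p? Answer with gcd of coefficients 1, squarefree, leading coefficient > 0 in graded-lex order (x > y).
Degree: the shape is more complex than any degree-1 curve, so deg p = 2.
From the axis intercepts and sections: one y-axis crossing is at y = 0; it meets the x-axis at x = 0 (among the integer gridlines).
Fitting integer coefficients to these (and the overall shape) gives p.

2*x^2 - x + 2*y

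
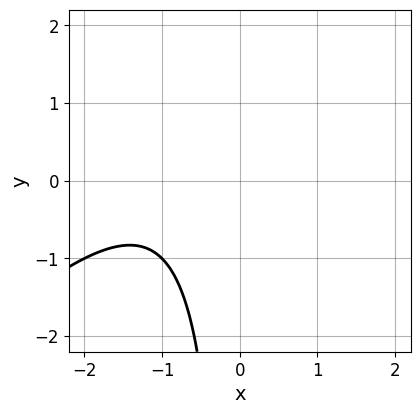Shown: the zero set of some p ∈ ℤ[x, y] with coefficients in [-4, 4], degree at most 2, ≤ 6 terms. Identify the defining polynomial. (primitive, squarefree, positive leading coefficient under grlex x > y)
The degree is 2 — the shape is more complex than any degree-1 curve.
Observable constraints: the curve avoids every integer x-axis point in the box; the curve avoids every integer y-axis point in the box.
Solving for integer coefficients yields p as stated.

x^2 - x*y + 2*x + 2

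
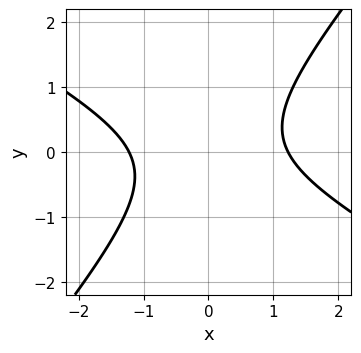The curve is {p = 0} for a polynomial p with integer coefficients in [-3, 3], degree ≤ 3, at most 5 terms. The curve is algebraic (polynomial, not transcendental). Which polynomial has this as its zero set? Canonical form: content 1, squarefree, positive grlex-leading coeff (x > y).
2*x^2 + 2*x*y - 3*y^2 - 3

deg p = 2.
Against the integer gridlines: no y-intercept at any integer in the box.
Together with the visible shape, these determine p as stated.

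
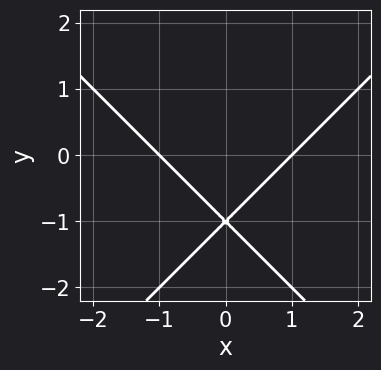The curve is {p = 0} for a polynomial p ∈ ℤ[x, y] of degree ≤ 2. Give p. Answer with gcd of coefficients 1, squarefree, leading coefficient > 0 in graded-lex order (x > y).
x^2 - y^2 - 2*y - 1

First, the degree is 2 — a generic line meets the curve in up to 2 points.
Then, symmetries: the x ↦ −x reflection is a symmetry, so x appears only in even powers.
Then, observable constraints: the x-axis gridline crossings are at x ∈ {-1, 1}; it meets the y-axis at y = -1 (among the integer gridlines).
Finally, together with the visible shape, these determine p as stated.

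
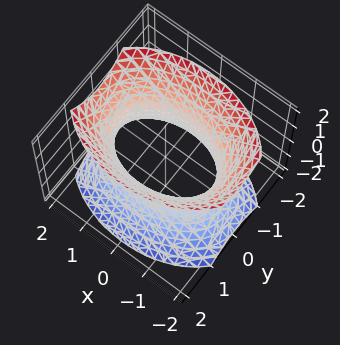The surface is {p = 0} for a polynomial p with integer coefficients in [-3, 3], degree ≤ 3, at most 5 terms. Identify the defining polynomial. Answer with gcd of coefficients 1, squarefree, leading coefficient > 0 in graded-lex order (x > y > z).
(a) Degree: one connected sheet with a waist; a quadric, so deg p = 2.
(b) Symmetries: the y ↦ −y reflection is a symmetry, so y appears only in even powers; it's symmetric under z → −z, forcing even powers of z; the x ↦ −x reflection is a symmetry, so x appears only in even powers.
(c) From the axis intercepts and sections: it misses every integer gridline on the z-axis; the y-axis gridline crossings are at y ∈ {-1, 1}.
(d) Fitting integer coefficients to these (and the overall shape) gives p.

x^2 + 2*y^2 - z^2 - 2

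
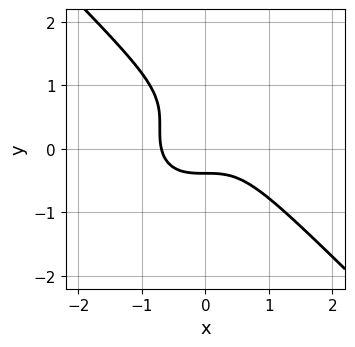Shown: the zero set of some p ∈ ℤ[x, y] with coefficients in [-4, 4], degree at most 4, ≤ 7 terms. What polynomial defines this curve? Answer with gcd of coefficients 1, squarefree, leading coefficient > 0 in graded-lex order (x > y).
1. deg p = 3.
2. The integer polynomial consistent with all of this is the stated p.

3*x^3 + 3*y^3 - 3*y^2 + y + 1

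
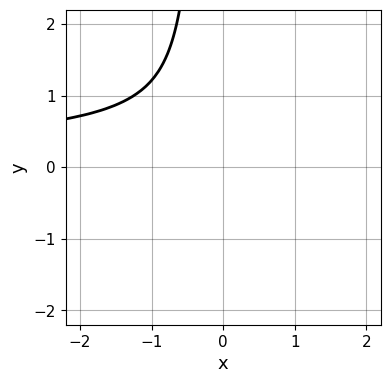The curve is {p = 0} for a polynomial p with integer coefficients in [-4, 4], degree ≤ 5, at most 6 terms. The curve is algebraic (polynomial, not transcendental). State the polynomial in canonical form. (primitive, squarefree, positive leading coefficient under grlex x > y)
x*y^3 + 3*x*y^2 + 3*y^2 - y + 3

Degree: the shape is more complex than any degree-3 curve, so deg p = 4.
Checking where it meets the axes: no y-intercept at any integer in the box; the curve avoids every integer x-axis point in the box.
Solving for integer coefficients yields p as stated.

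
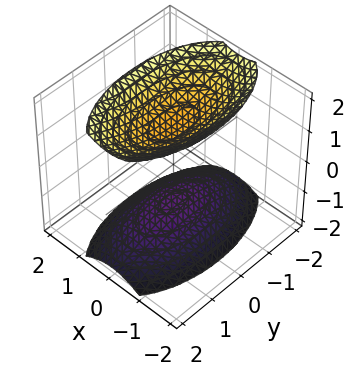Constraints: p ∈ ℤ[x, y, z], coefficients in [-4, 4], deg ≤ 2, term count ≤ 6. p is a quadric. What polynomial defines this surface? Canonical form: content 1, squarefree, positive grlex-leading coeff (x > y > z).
1. There are 2 components. Treating them together as one polynomial.
2. deg p = 2. Two sheets facing apart; a quadric.
3. Symmetries: mirror symmetry y ↦ −y ⇒ only even powers of y; it's symmetric under z → −z, forcing even powers of z; the x ↦ −x reflection is a symmetry, so x appears only in even powers.
4. From the visible intercepts: it misses every integer gridline on the y-axis; no x-intercept at any integer in the box.
5. Together with the visible shape, these determine p as stated.

3*x^2 + y^2 - 2*z^2 + 3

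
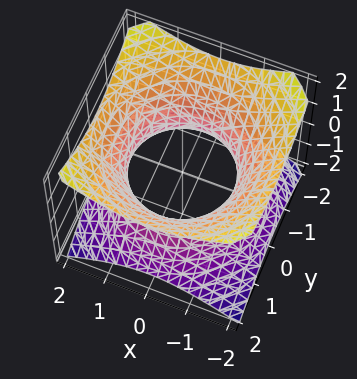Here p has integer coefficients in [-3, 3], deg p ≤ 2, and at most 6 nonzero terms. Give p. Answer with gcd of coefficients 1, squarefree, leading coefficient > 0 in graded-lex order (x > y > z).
2*x^2 + 2*y^2 - 3*z^2 - 3

First, deg p = 2. One connected sheet with a waist; a quadric.
Next, symmetries: the z-axis is an axis of rotation, so x and y enter only as x² + y²; mirror symmetry z ↦ −z ⇒ only even powers of z.
Then, from the axis intercepts and sections: the surface avoids every integer z-axis point in the box; a circular section at z = 0 has radius between 1 and 2.
Finally, fitting integer coefficients to these (and the overall shape) gives p.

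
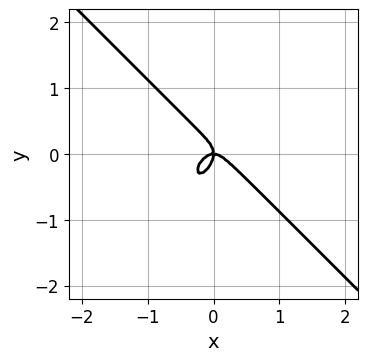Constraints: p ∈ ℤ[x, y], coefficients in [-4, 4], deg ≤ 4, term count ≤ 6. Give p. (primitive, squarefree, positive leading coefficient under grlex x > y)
3*x^3 - x*y^2 + 2*y^3 + x*y

1. Degree: the shape is more complex than any degree-2 curve, so deg p = 3.
2. Observable constraints: one y-axis crossing is at y = 0; it crosses the x-axis at the gridline x = 0.
3. Putting this together gives p.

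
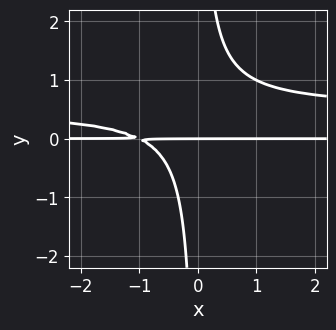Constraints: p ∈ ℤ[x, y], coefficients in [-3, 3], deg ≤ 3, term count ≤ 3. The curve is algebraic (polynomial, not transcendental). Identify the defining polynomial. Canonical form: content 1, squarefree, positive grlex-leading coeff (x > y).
(a) deg p = 3.
(b) From the visible intercepts: it meets the y-axis at y = 0 (among the integer gridlines); the visible x-axis segment lies entirely on the curve.
(c) Fitting integer coefficients to these (and the overall shape) gives p.

2*x*y^2 - x*y - y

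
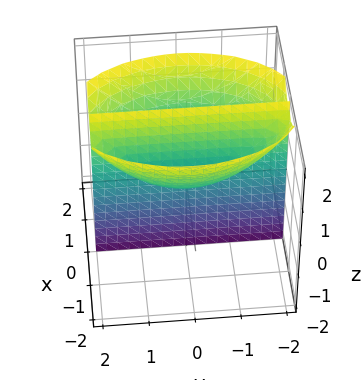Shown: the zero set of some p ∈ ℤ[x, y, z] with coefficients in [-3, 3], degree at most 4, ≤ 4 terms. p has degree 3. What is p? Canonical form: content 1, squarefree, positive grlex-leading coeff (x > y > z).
2*x^3 + x*y^2 - 3*x*z

First, I count 2 distinct pieces. They look like related sheets of one shape, so recover p as a whole.
Then, deg p = 3. No degree-2 surface has this shape.
Then, observable constraints: every point of the y-axis in the box is on the surface; it crosses the x-axis at the gridline x = 0; every point of the z-axis in the box is on the surface.
Finally, matching integer coefficients to the picture gives p.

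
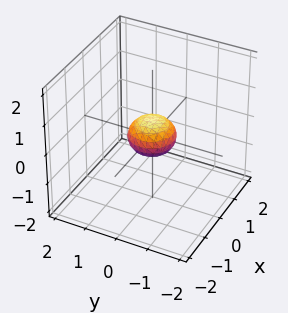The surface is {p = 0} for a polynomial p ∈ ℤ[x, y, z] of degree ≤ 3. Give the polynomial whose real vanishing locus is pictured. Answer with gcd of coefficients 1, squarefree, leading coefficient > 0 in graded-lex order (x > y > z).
2*x^2 + 2*y^2 + 3*z^2 - 1

Degree: a closed, bounded, convex surface; a quadric, so deg p = 2.
Symmetries: it's symmetric under z → −z, forcing even powers of z; every cross-section ⟂ z is a circle, so x, y appear only via x² + y².
Observable constraints: a circular section at z = 0 has radius between 0 and 1.
The integer polynomial consistent with all of this is the stated p.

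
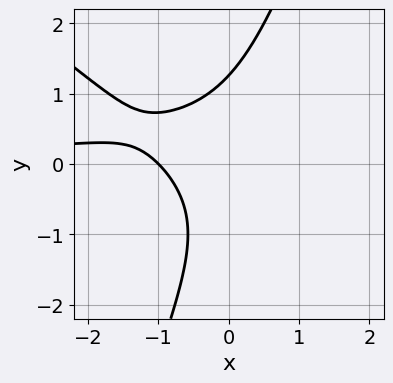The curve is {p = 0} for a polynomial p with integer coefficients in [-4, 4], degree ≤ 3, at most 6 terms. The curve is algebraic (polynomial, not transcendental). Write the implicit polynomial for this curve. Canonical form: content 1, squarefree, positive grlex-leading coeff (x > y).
2*x^2*y + 2*x*y^2 - y^3 + 2*x + 2

First, deg p = 3. The shape is more complex than any degree-2 curve.
Next, against the integer gridlines: it crosses the x-axis at the gridline x = -1.
Finally, the integer polynomial consistent with all of this is the stated p.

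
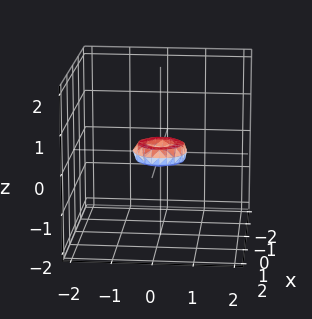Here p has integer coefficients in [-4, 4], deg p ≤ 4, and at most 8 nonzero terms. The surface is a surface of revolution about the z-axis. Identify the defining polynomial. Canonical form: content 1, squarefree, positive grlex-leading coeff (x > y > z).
2*x^4 + 4*x^2*y^2 + 2*y^4 - x^2 - y^2 + 2*z^2

Degree: no degree-3 surface has this shape, so deg p = 4.
Symmetry: every cross-section ⟂ z is a circle, so x, y appear only via x² + y².
From the visible intercepts: it meets the z-axis at z = 0 (among the integer gridlines); it crosses the y-axis at the gridline y = 0.
Fitting integer coefficients to these (and the overall shape) gives p.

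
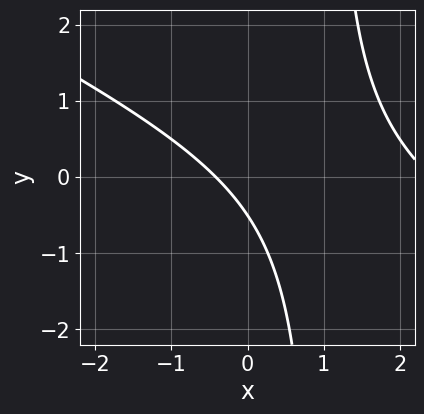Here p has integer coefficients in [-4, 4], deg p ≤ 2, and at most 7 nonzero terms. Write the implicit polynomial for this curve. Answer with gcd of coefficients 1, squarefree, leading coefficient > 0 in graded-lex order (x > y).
First, degree: the shape is more complex than any degree-1 curve, so deg p = 2.
Finally, putting this together gives p.

x^2 + 2*x*y - 2*x - 2*y - 1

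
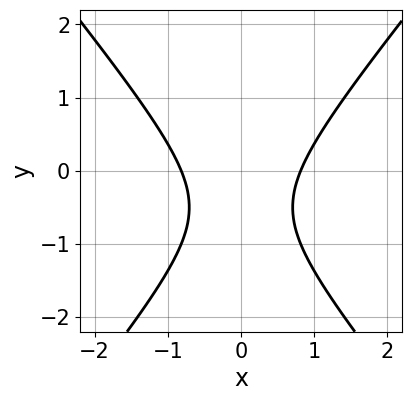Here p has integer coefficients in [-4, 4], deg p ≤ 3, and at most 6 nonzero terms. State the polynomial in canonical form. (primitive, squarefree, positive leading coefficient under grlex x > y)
3*x^2 - 2*y^2 - 2*y - 2

First, deg p = 2.
Then, symmetries: it's symmetric under x → −x, forcing even powers of x.
Next, from the axis intercepts and sections: it misses every integer gridline on the y-axis.
Finally, the integer polynomial consistent with all of this is the stated p.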